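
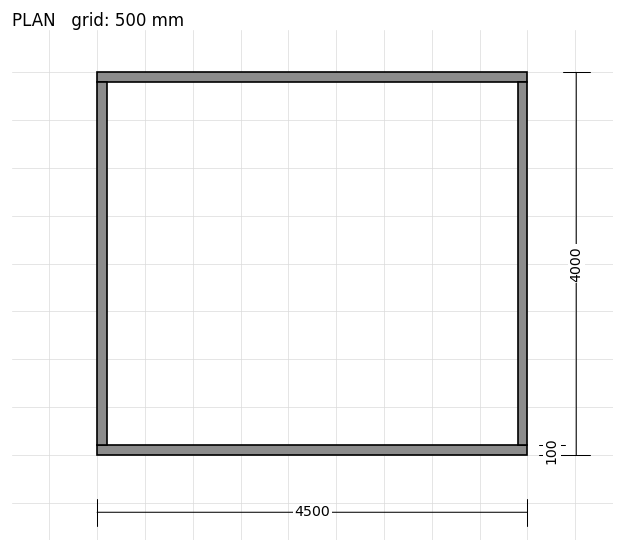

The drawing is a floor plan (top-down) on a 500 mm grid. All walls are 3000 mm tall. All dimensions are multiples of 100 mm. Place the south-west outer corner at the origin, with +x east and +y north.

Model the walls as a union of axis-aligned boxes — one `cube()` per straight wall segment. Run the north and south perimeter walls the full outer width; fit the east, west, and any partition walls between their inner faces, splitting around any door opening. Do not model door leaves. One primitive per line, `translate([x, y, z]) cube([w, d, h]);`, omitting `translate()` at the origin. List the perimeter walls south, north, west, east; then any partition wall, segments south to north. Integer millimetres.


cube([4500, 100, 3000]);
translate([0, 3900, 0]) cube([4500, 100, 3000]);
translate([0, 100, 0]) cube([100, 3800, 3000]);
translate([4400, 100, 0]) cube([100, 3800, 3000]);


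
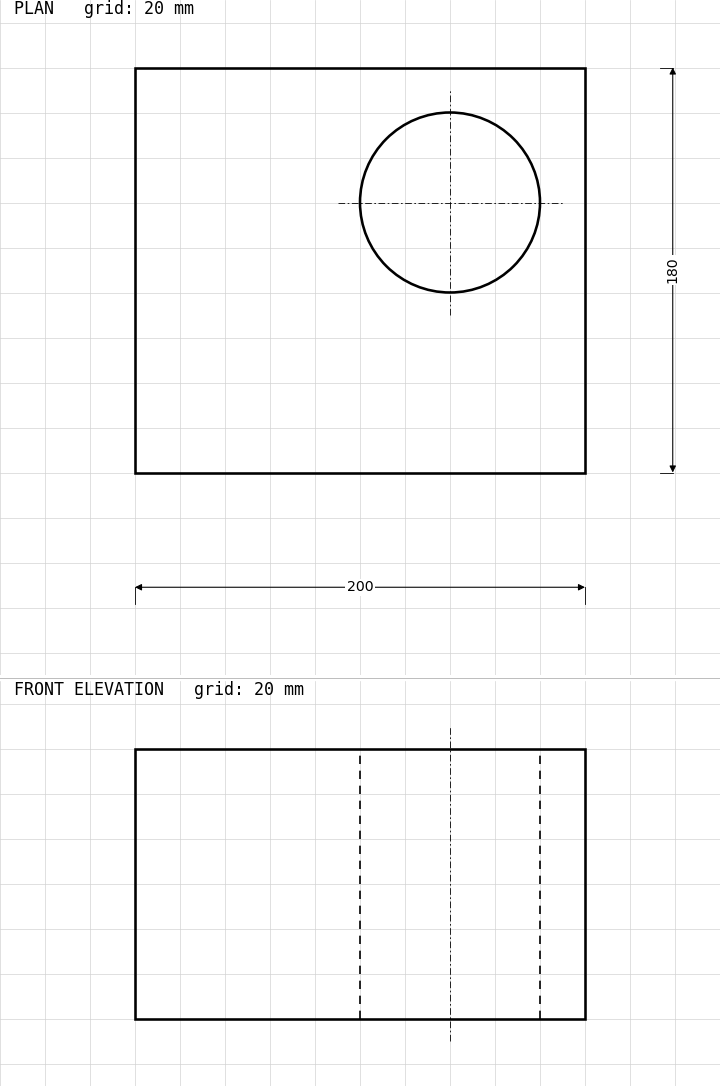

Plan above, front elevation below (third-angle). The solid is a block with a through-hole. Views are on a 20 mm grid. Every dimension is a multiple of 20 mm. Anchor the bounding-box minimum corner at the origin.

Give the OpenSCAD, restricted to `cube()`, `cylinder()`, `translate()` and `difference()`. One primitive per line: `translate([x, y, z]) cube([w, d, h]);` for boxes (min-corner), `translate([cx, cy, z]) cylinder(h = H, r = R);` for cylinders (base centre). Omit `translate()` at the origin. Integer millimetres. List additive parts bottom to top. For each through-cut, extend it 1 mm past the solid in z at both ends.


difference() {
  cube([200, 180, 120]);
  translate([140, 120, -1]) cylinder(h = 122, r = 40);
}


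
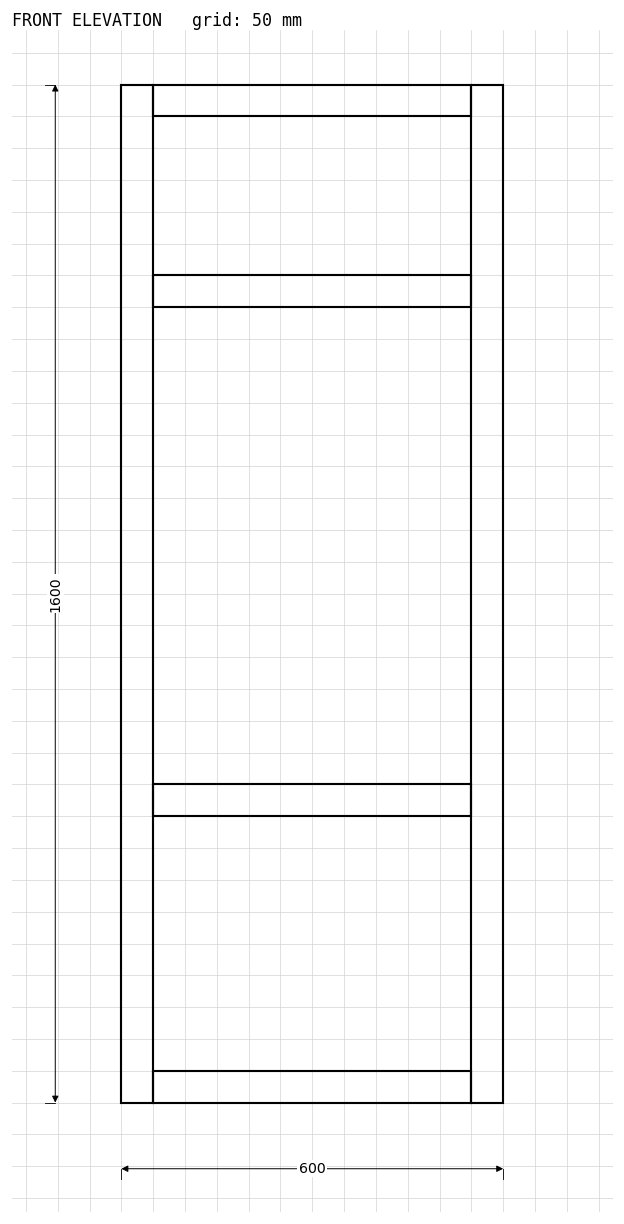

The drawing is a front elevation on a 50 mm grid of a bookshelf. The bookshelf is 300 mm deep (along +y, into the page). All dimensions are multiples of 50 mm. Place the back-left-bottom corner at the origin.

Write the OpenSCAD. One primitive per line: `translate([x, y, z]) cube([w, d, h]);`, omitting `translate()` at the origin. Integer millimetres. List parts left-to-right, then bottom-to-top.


cube([50, 300, 1600]);
translate([50, 0, 0]) cube([500, 300, 50]);
translate([50, 0, 450]) cube([500, 300, 50]);
translate([50, 0, 1250]) cube([500, 300, 50]);
translate([50, 0, 1550]) cube([500, 300, 50]);
translate([550, 0, 0]) cube([50, 300, 1600]);


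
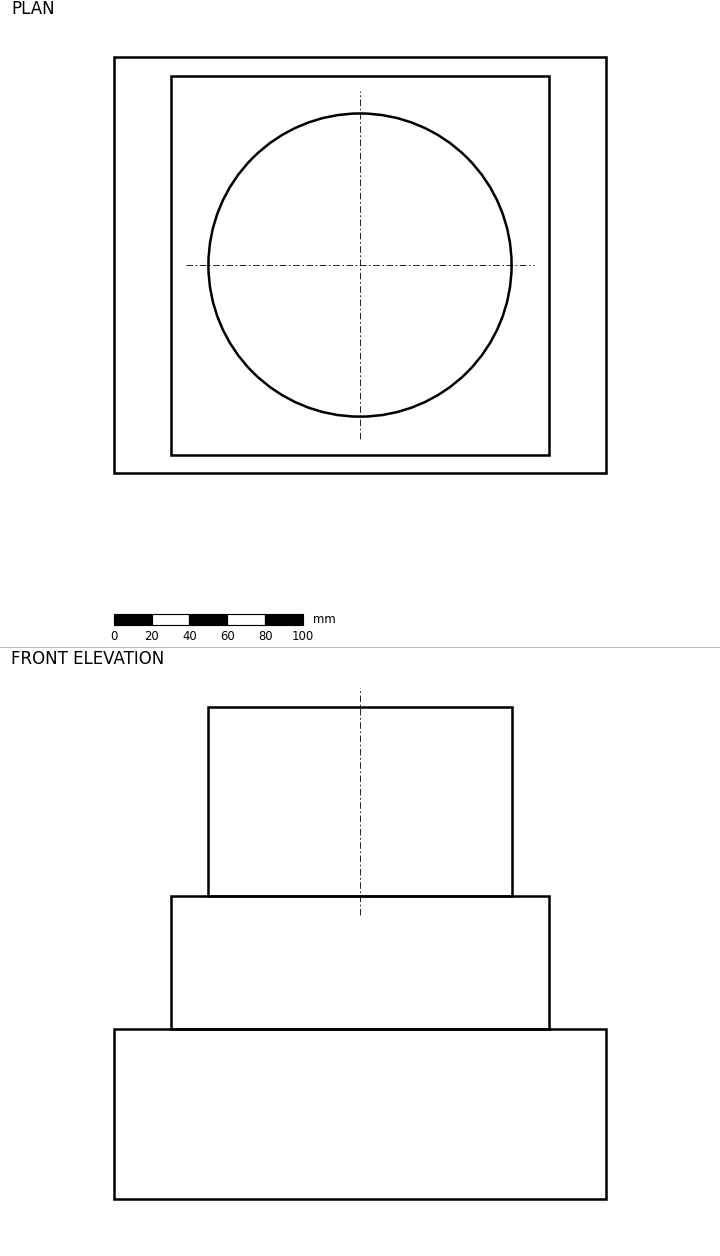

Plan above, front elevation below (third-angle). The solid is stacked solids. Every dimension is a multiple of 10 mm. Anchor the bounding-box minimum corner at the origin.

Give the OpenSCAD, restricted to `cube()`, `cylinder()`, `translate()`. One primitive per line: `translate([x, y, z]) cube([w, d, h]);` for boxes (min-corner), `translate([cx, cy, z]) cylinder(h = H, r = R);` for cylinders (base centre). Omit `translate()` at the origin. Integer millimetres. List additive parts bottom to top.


cube([260, 220, 90]);
translate([30, 10, 90]) cube([200, 200, 70]);
translate([130, 110, 160]) cylinder(h = 100, r = 80);


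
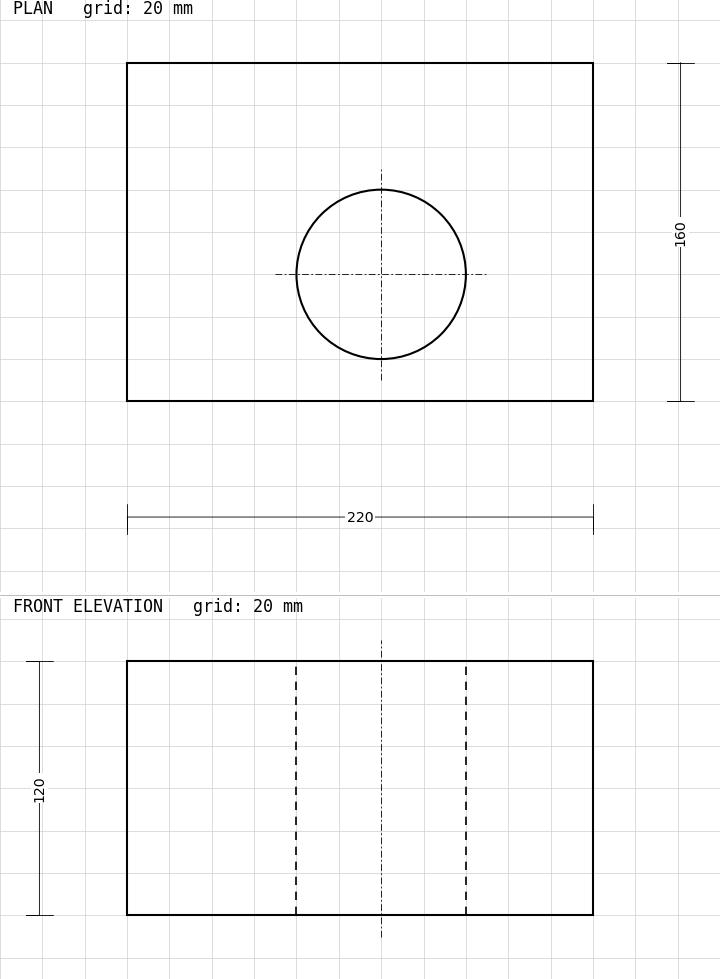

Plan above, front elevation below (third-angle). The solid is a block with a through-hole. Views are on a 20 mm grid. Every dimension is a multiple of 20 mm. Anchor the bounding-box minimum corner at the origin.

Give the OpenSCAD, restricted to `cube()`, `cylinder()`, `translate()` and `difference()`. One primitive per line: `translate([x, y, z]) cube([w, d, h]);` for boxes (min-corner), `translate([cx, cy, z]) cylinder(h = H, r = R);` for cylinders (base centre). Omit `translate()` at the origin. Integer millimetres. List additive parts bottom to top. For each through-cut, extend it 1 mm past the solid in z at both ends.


difference() {
  cube([220, 160, 120]);
  translate([120, 60, -1]) cylinder(h = 122, r = 40);
}


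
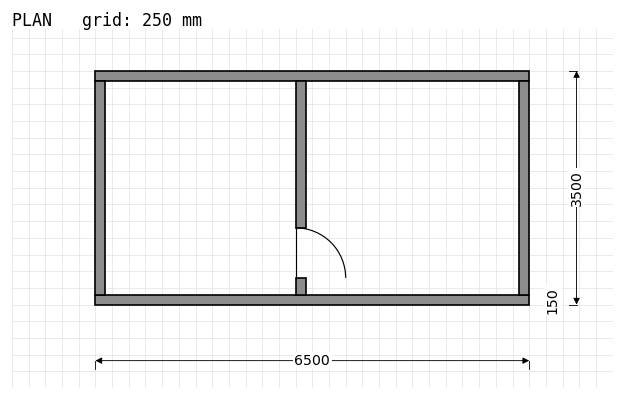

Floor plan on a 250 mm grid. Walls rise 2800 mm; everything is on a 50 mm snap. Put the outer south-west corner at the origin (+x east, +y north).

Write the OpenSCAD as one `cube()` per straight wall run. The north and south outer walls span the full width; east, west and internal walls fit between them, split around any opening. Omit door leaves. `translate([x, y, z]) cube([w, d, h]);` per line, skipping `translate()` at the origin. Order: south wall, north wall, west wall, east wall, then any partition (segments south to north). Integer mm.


cube([6500, 150, 2800]);
translate([0, 3350, 0]) cube([6500, 150, 2800]);
translate([0, 150, 0]) cube([150, 3200, 2800]);
translate([6350, 150, 0]) cube([150, 3200, 2800]);
translate([3000, 150, 0]) cube([150, 250, 2800]);
translate([3000, 1150, 0]) cube([150, 2200, 2800]);


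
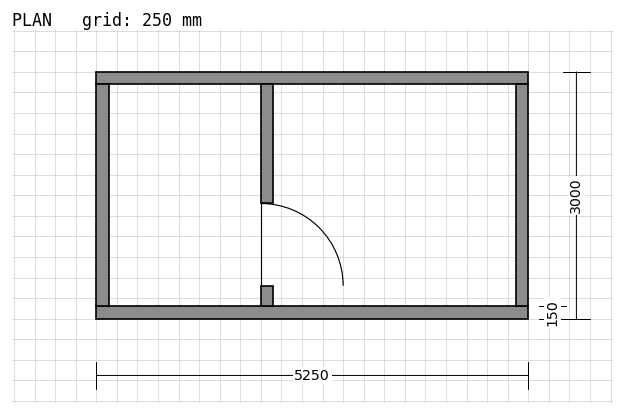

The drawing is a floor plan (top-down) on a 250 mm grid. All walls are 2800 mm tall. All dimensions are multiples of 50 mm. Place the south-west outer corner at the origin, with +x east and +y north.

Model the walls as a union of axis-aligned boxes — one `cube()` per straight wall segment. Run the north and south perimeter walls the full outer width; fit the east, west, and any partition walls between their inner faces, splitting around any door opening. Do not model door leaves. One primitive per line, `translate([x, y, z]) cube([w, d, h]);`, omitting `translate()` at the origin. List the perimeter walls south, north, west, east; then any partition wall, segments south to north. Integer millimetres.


cube([5250, 150, 2800]);
translate([0, 2850, 0]) cube([5250, 150, 2800]);
translate([0, 150, 0]) cube([150, 2700, 2800]);
translate([5100, 150, 0]) cube([150, 2700, 2800]);
translate([2000, 150, 0]) cube([150, 250, 2800]);
translate([2000, 1400, 0]) cube([150, 1450, 2800]);


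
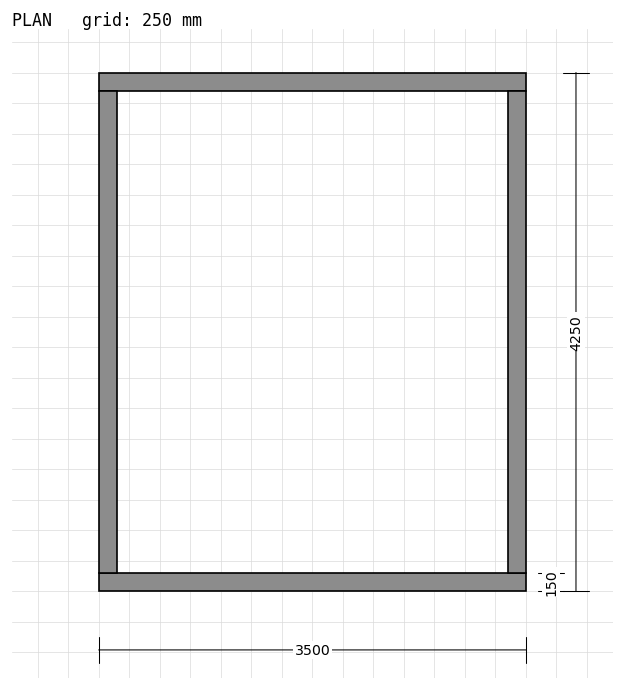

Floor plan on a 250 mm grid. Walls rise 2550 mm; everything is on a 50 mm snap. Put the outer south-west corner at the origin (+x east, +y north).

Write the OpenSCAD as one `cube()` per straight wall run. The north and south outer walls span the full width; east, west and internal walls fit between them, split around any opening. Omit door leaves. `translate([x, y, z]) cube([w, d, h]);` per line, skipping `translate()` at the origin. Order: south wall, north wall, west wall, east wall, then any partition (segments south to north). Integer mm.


cube([3500, 150, 2550]);
translate([0, 4100, 0]) cube([3500, 150, 2550]);
translate([0, 150, 0]) cube([150, 3950, 2550]);
translate([3350, 150, 0]) cube([150, 3950, 2550]);


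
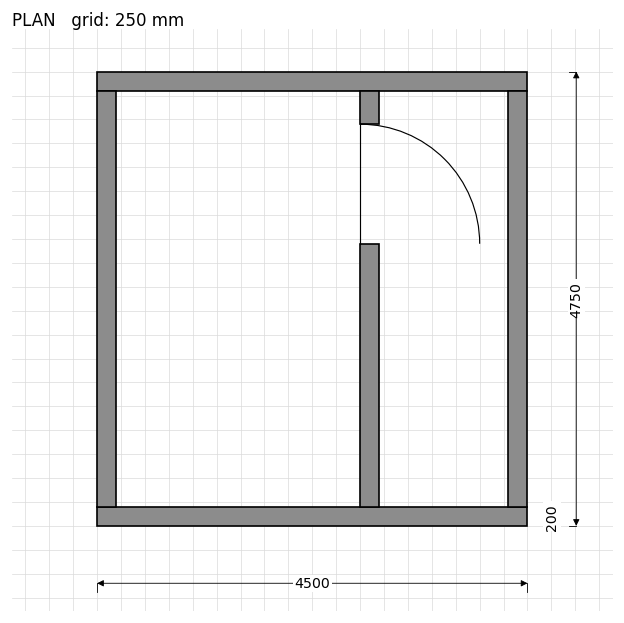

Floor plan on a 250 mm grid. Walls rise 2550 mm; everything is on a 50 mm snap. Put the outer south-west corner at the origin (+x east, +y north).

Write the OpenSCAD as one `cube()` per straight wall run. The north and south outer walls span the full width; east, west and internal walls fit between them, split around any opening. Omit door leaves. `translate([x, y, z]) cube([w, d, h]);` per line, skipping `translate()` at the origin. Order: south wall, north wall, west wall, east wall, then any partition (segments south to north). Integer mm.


cube([4500, 200, 2550]);
translate([0, 4550, 0]) cube([4500, 200, 2550]);
translate([0, 200, 0]) cube([200, 4350, 2550]);
translate([4300, 200, 0]) cube([200, 4350, 2550]);
translate([2750, 200, 0]) cube([200, 2750, 2550]);
translate([2750, 4200, 0]) cube([200, 350, 2550]);


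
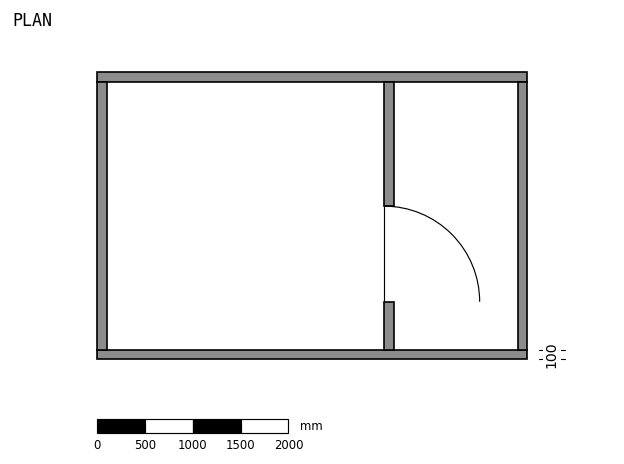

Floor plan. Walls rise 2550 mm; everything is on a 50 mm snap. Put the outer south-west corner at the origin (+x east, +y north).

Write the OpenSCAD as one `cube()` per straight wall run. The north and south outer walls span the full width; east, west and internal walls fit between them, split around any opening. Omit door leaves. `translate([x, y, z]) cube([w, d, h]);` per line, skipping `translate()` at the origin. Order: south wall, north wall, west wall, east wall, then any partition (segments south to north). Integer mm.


cube([4500, 100, 2550]);
translate([0, 2900, 0]) cube([4500, 100, 2550]);
translate([0, 100, 0]) cube([100, 2800, 2550]);
translate([4400, 100, 0]) cube([100, 2800, 2550]);
translate([3000, 100, 0]) cube([100, 500, 2550]);
translate([3000, 1600, 0]) cube([100, 1300, 2550]);


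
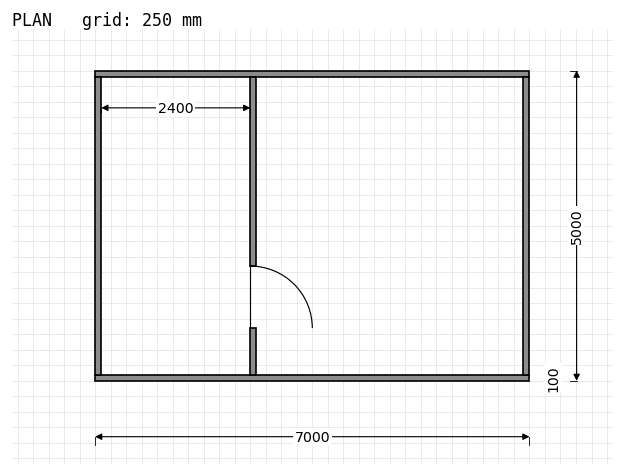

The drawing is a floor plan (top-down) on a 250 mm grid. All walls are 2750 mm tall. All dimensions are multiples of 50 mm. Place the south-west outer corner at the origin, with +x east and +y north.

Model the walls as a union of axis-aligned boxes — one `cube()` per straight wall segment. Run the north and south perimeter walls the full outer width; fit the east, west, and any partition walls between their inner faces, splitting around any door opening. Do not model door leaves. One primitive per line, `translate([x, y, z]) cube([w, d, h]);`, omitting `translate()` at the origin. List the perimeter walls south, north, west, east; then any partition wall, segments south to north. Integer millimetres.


cube([7000, 100, 2750]);
translate([0, 4900, 0]) cube([7000, 100, 2750]);
translate([0, 100, 0]) cube([100, 4800, 2750]);
translate([6900, 100, 0]) cube([100, 4800, 2750]);
translate([2500, 100, 0]) cube([100, 750, 2750]);
translate([2500, 1850, 0]) cube([100, 3050, 2750]);


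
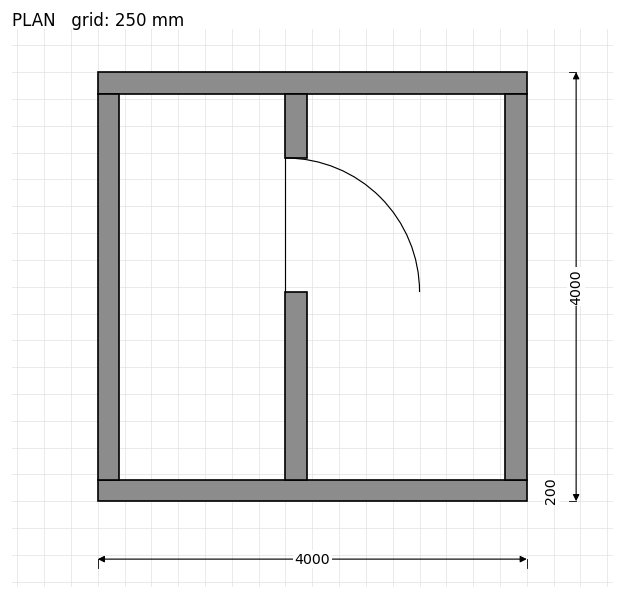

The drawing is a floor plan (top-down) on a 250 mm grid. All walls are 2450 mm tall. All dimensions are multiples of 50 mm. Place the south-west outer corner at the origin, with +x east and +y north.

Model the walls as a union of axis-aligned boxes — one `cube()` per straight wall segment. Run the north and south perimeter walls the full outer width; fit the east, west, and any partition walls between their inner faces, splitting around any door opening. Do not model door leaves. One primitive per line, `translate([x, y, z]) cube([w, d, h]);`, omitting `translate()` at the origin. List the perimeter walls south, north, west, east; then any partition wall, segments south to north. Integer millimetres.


cube([4000, 200, 2450]);
translate([0, 3800, 0]) cube([4000, 200, 2450]);
translate([0, 200, 0]) cube([200, 3600, 2450]);
translate([3800, 200, 0]) cube([200, 3600, 2450]);
translate([1750, 200, 0]) cube([200, 1750, 2450]);
translate([1750, 3200, 0]) cube([200, 600, 2450]);


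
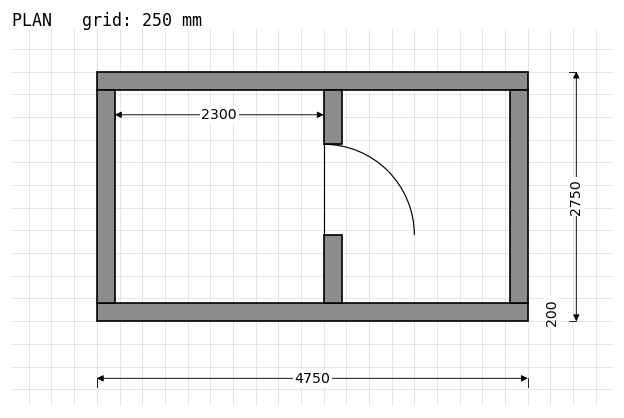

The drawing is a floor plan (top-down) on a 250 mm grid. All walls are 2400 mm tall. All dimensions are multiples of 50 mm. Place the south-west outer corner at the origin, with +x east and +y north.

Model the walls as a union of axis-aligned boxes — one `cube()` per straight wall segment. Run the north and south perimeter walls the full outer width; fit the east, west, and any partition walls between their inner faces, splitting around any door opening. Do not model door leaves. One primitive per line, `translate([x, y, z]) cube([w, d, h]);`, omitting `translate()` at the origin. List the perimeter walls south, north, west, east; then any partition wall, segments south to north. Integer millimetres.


cube([4750, 200, 2400]);
translate([0, 2550, 0]) cube([4750, 200, 2400]);
translate([0, 200, 0]) cube([200, 2350, 2400]);
translate([4550, 200, 0]) cube([200, 2350, 2400]);
translate([2500, 200, 0]) cube([200, 750, 2400]);
translate([2500, 1950, 0]) cube([200, 600, 2400]);


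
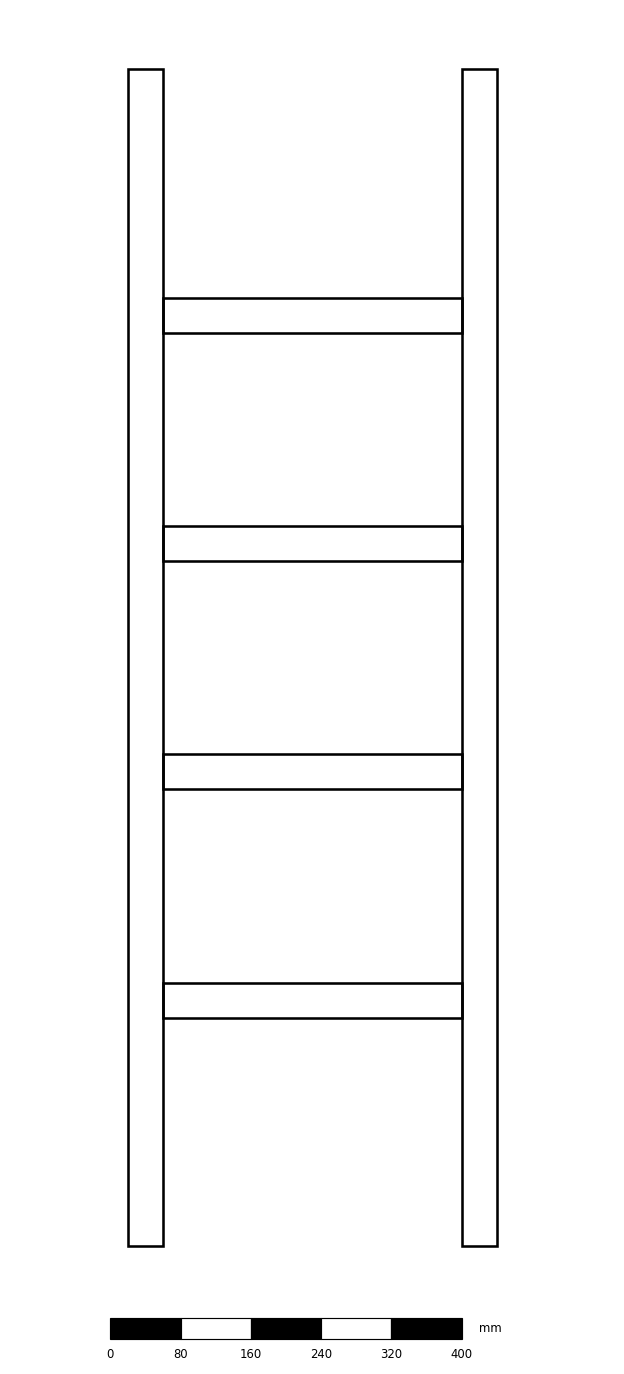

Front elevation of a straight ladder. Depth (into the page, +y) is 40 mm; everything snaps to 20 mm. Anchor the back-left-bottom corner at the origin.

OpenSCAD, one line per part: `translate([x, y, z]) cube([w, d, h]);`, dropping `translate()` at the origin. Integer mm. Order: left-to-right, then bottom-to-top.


cube([40, 40, 1340]);
translate([40, 0, 260]) cube([340, 40, 40]);
translate([40, 0, 520]) cube([340, 40, 40]);
translate([40, 0, 780]) cube([340, 40, 40]);
translate([40, 0, 1040]) cube([340, 40, 40]);
translate([380, 0, 0]) cube([40, 40, 1340]);


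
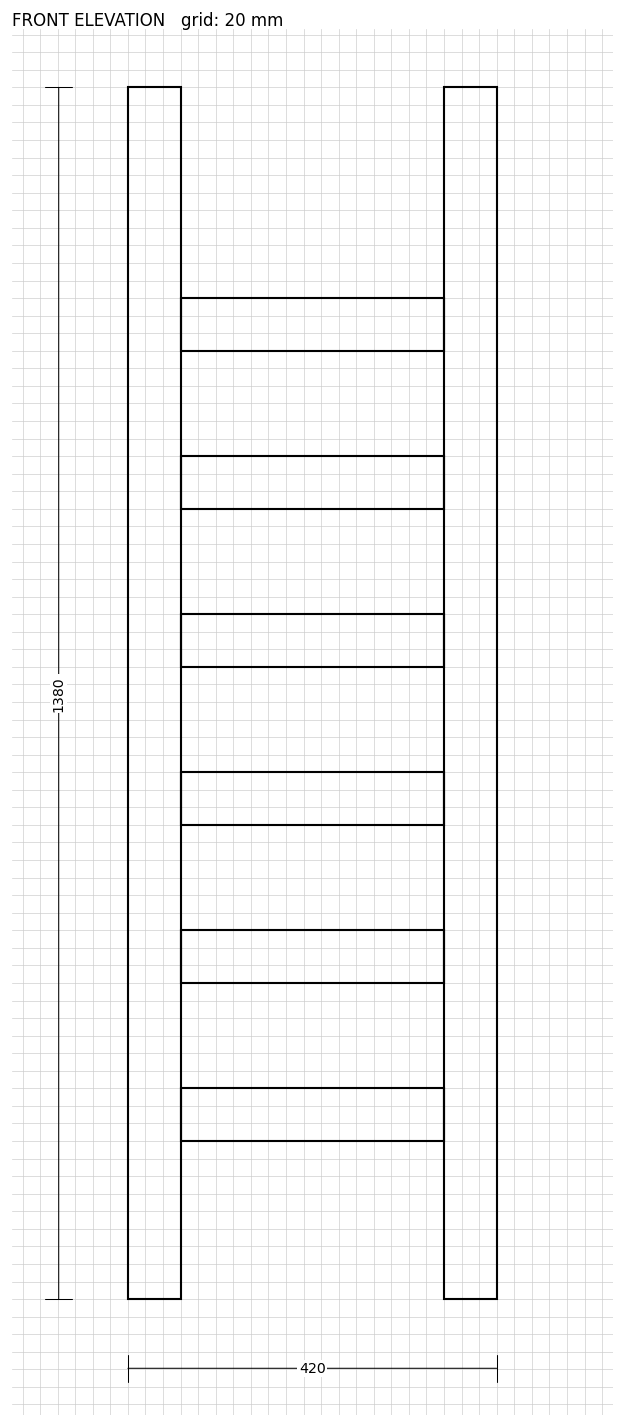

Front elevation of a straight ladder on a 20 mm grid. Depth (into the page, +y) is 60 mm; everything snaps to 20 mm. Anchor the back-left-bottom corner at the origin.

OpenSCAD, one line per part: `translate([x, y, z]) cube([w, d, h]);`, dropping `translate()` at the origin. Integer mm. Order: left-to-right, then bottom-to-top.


cube([60, 60, 1380]);
translate([60, 0, 180]) cube([300, 60, 60]);
translate([60, 0, 360]) cube([300, 60, 60]);
translate([60, 0, 540]) cube([300, 60, 60]);
translate([60, 0, 720]) cube([300, 60, 60]);
translate([60, 0, 900]) cube([300, 60, 60]);
translate([60, 0, 1080]) cube([300, 60, 60]);
translate([360, 0, 0]) cube([60, 60, 1380]);


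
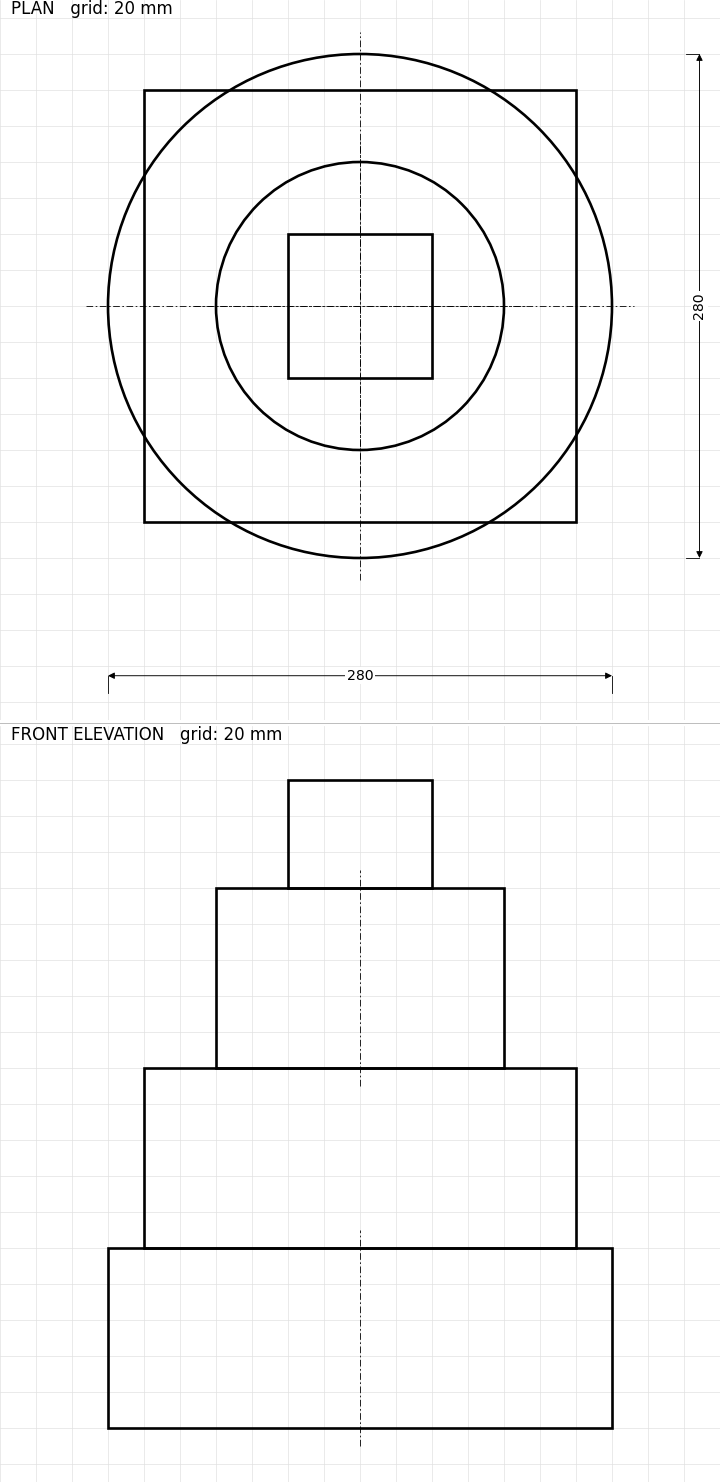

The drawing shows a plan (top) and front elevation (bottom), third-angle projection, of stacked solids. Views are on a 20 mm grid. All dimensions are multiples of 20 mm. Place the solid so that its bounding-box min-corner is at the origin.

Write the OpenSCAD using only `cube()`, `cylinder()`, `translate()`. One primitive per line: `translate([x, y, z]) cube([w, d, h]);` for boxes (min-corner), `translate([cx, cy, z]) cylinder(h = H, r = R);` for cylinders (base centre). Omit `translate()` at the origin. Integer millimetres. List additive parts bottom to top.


translate([140, 140, 0]) cylinder(h = 100, r = 140);
translate([20, 20, 100]) cube([240, 240, 100]);
translate([140, 140, 200]) cylinder(h = 100, r = 80);
translate([100, 100, 300]) cube([80, 80, 60]);


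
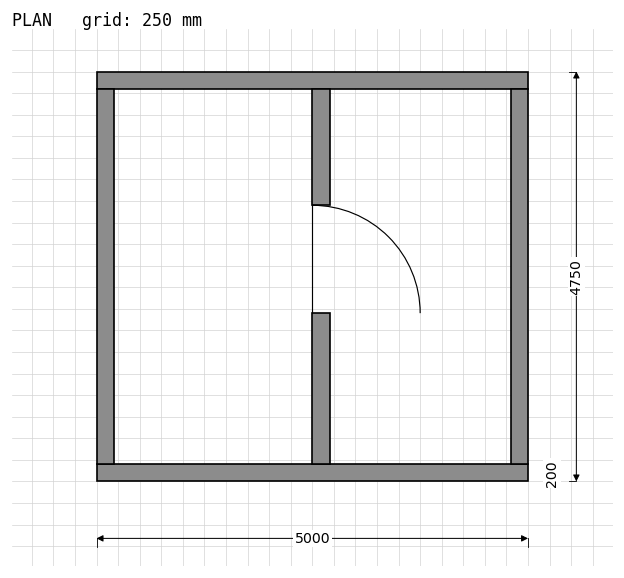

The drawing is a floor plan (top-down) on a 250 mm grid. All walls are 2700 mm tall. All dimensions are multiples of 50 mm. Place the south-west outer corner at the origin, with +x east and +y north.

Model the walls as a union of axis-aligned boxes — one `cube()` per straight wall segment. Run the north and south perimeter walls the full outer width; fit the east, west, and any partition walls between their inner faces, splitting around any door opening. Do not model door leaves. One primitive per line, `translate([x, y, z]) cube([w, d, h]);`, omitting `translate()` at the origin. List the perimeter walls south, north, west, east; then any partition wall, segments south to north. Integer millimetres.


cube([5000, 200, 2700]);
translate([0, 4550, 0]) cube([5000, 200, 2700]);
translate([0, 200, 0]) cube([200, 4350, 2700]);
translate([4800, 200, 0]) cube([200, 4350, 2700]);
translate([2500, 200, 0]) cube([200, 1750, 2700]);
translate([2500, 3200, 0]) cube([200, 1350, 2700]);


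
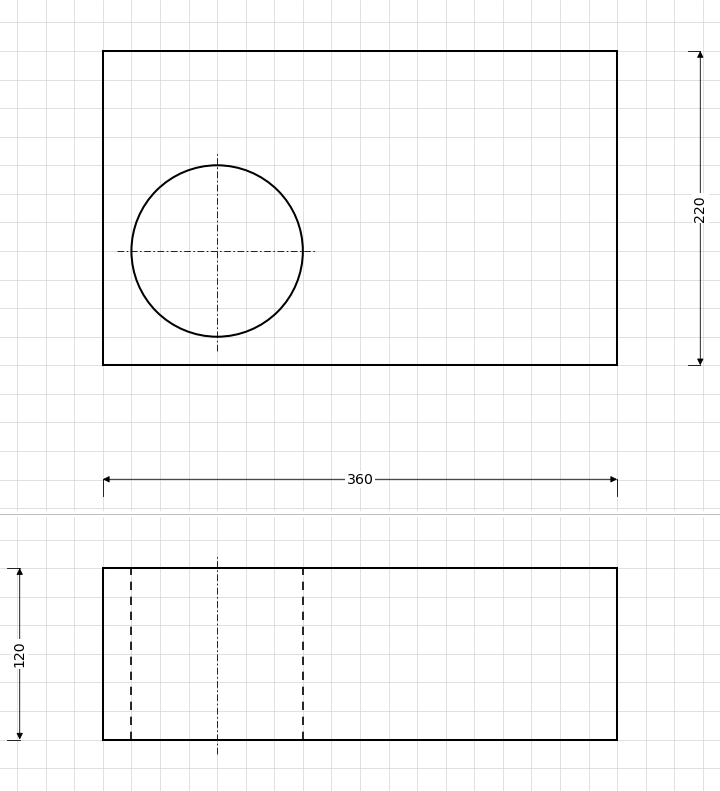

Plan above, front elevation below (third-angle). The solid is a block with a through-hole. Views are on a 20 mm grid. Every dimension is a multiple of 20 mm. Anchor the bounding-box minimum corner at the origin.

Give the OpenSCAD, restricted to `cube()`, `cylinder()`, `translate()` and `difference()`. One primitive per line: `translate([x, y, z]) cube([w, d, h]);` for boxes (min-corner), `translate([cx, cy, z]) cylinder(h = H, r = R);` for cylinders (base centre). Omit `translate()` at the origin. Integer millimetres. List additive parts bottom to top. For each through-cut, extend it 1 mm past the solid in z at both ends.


difference() {
  cube([360, 220, 120]);
  translate([80, 80, -1]) cylinder(h = 122, r = 60);
}


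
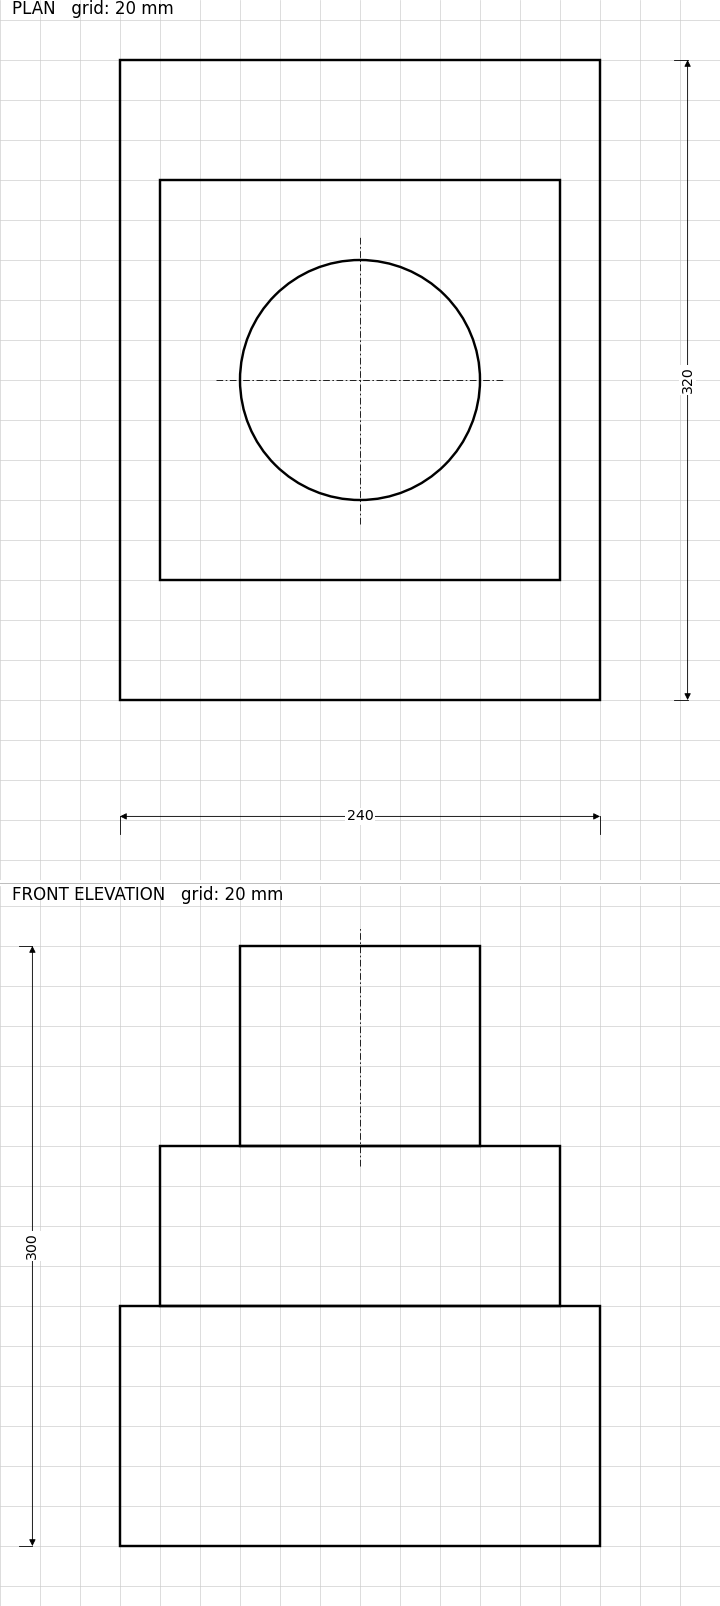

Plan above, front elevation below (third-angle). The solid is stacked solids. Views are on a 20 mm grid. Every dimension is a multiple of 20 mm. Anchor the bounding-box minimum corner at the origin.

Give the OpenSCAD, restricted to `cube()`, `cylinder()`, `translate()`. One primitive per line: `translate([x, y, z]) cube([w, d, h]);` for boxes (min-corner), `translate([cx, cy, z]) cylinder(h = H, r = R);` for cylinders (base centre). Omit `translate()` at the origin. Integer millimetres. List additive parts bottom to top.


cube([240, 320, 120]);
translate([20, 60, 120]) cube([200, 200, 80]);
translate([120, 160, 200]) cylinder(h = 100, r = 60);


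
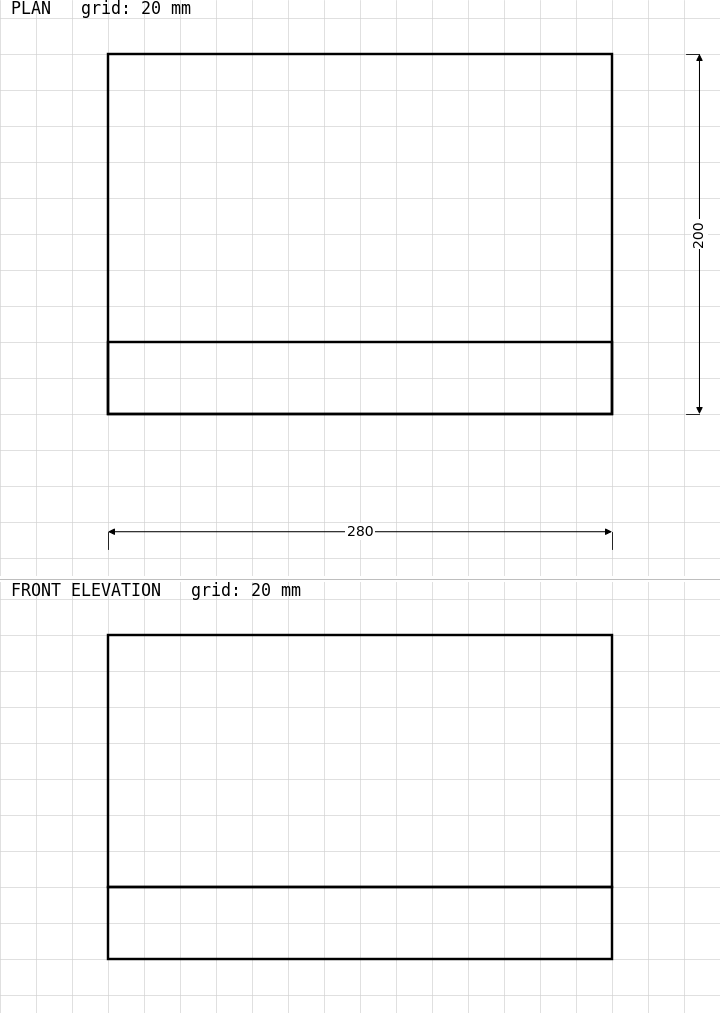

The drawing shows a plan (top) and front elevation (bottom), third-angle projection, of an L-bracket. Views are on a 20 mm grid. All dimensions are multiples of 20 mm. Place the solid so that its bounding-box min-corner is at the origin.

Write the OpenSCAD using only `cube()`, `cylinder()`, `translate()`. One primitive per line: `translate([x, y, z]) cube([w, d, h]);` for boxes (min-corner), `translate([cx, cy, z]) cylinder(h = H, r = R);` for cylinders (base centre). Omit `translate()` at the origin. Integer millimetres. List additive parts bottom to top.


cube([280, 200, 40]);
translate([0, 0, 40]) cube([280, 40, 140]);


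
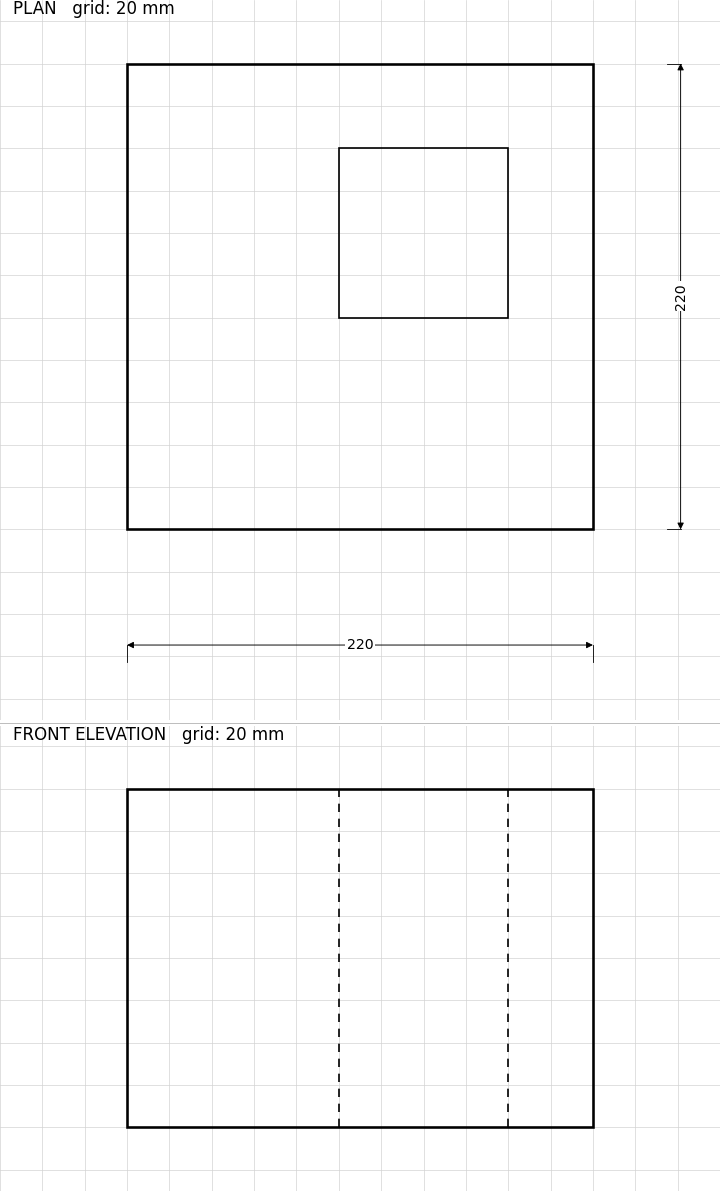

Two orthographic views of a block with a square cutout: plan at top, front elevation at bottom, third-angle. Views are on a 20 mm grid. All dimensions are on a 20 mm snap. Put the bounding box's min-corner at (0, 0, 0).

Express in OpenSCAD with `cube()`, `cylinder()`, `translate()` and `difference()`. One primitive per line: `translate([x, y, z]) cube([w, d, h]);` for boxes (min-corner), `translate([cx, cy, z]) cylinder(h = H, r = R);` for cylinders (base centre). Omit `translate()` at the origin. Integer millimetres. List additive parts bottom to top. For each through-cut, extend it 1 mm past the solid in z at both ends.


difference() {
  cube([220, 220, 160]);
  translate([100, 100, -1]) cube([80, 80, 162]);
}


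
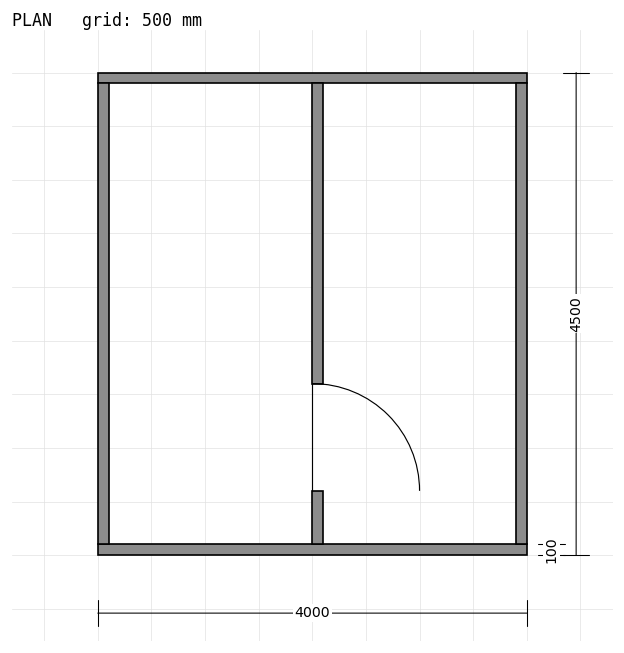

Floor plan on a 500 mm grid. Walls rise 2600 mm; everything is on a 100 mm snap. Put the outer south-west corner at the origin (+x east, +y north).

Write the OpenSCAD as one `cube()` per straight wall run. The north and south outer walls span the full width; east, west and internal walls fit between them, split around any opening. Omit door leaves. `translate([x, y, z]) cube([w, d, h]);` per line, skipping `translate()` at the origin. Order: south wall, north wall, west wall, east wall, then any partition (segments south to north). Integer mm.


cube([4000, 100, 2600]);
translate([0, 4400, 0]) cube([4000, 100, 2600]);
translate([0, 100, 0]) cube([100, 4300, 2600]);
translate([3900, 100, 0]) cube([100, 4300, 2600]);
translate([2000, 100, 0]) cube([100, 500, 2600]);
translate([2000, 1600, 0]) cube([100, 2800, 2600]);


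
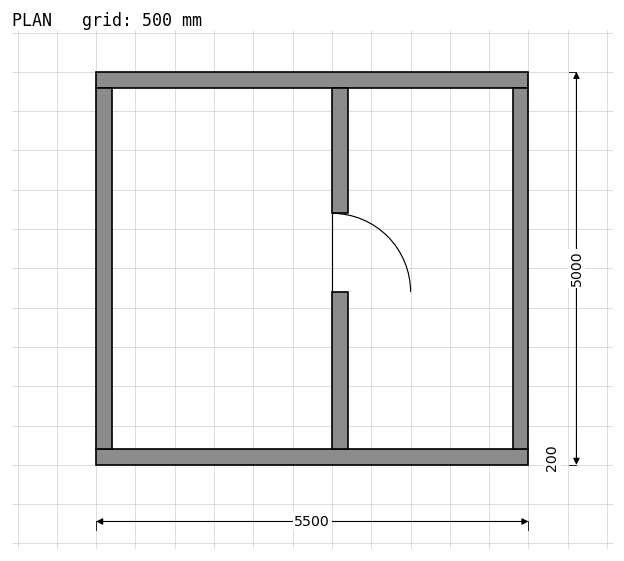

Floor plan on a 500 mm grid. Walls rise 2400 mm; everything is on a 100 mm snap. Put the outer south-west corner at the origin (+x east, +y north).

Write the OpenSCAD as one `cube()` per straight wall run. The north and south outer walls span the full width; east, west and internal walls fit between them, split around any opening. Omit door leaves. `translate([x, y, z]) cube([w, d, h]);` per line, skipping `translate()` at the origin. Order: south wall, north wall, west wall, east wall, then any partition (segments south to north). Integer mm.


cube([5500, 200, 2400]);
translate([0, 4800, 0]) cube([5500, 200, 2400]);
translate([0, 200, 0]) cube([200, 4600, 2400]);
translate([5300, 200, 0]) cube([200, 4600, 2400]);
translate([3000, 200, 0]) cube([200, 2000, 2400]);
translate([3000, 3200, 0]) cube([200, 1600, 2400]);


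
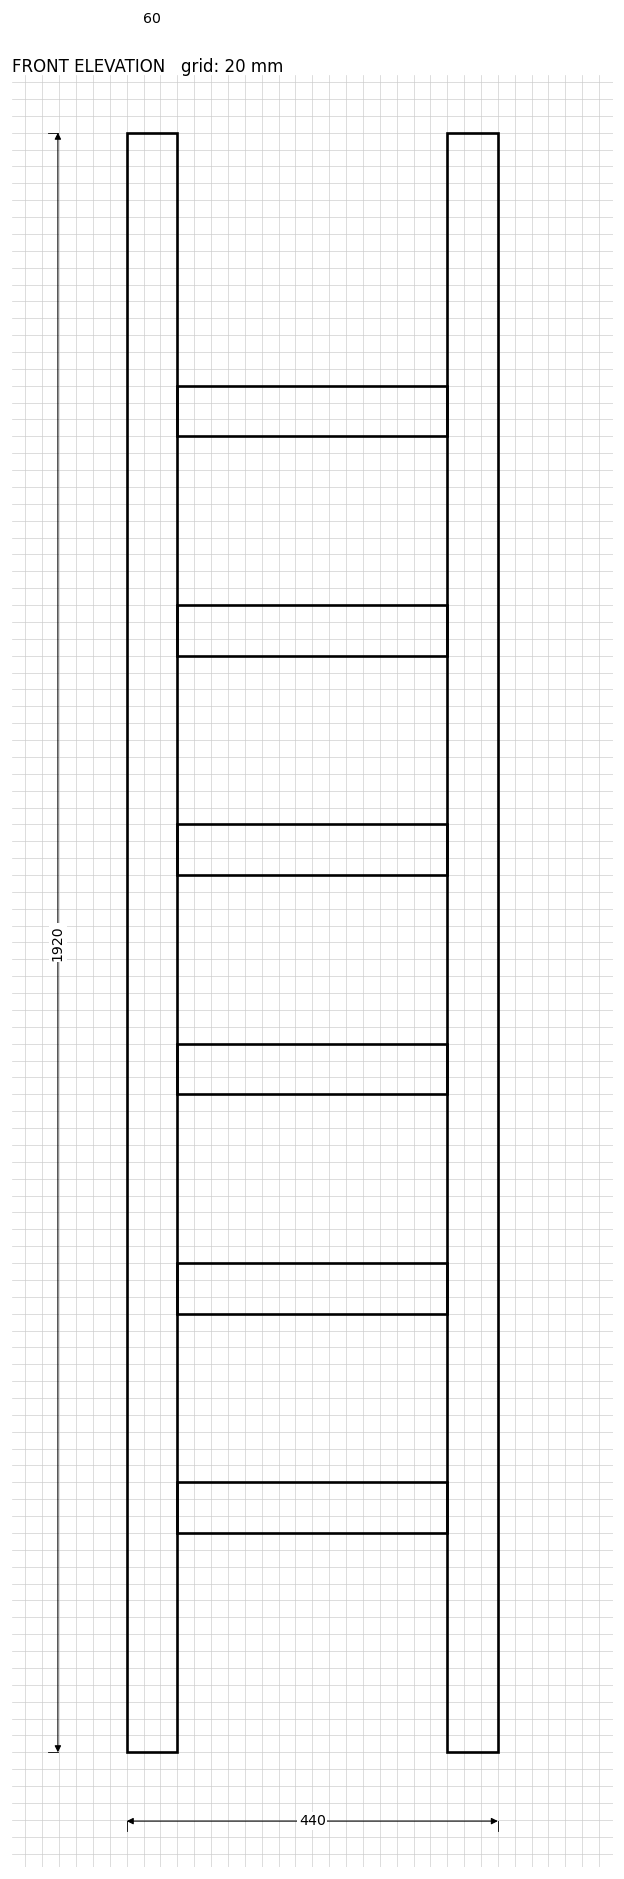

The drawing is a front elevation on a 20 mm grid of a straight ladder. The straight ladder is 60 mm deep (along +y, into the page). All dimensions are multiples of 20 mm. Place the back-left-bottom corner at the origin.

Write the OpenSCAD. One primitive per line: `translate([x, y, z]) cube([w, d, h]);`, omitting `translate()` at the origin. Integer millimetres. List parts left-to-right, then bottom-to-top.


cube([60, 60, 1920]);
translate([60, 0, 260]) cube([320, 60, 60]);
translate([60, 0, 520]) cube([320, 60, 60]);
translate([60, 0, 780]) cube([320, 60, 60]);
translate([60, 0, 1040]) cube([320, 60, 60]);
translate([60, 0, 1300]) cube([320, 60, 60]);
translate([60, 0, 1560]) cube([320, 60, 60]);
translate([380, 0, 0]) cube([60, 60, 1920]);


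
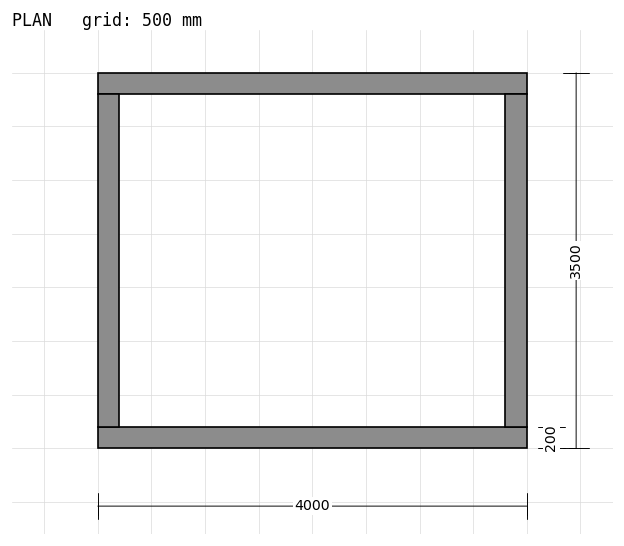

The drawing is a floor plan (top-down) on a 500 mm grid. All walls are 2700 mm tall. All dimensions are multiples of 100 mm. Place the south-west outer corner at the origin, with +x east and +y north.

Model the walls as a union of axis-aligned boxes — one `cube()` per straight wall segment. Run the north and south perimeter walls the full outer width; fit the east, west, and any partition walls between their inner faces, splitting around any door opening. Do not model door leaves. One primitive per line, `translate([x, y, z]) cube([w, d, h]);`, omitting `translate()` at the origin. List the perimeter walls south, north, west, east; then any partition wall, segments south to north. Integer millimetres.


cube([4000, 200, 2700]);
translate([0, 3300, 0]) cube([4000, 200, 2700]);
translate([0, 200, 0]) cube([200, 3100, 2700]);
translate([3800, 200, 0]) cube([200, 3100, 2700]);


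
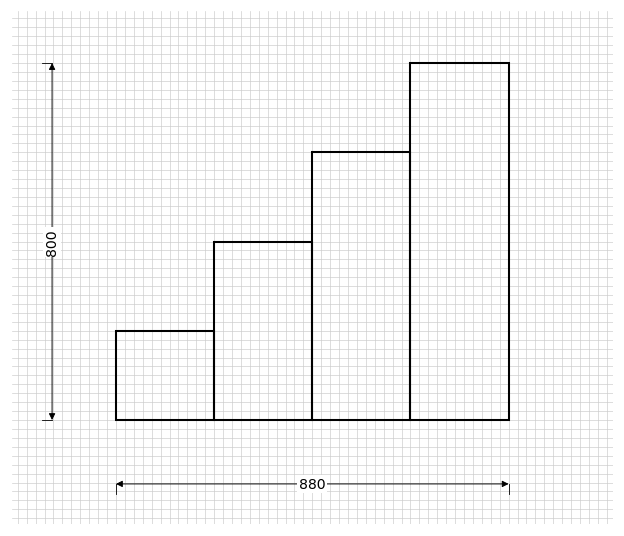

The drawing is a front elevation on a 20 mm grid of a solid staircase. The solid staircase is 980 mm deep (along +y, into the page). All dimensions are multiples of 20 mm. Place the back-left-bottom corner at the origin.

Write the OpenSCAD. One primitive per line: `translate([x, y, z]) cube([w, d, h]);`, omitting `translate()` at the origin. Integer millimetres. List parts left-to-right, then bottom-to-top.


cube([220, 980, 200]);
translate([220, 0, 0]) cube([220, 980, 400]);
translate([440, 0, 0]) cube([220, 980, 600]);
translate([660, 0, 0]) cube([220, 980, 800]);


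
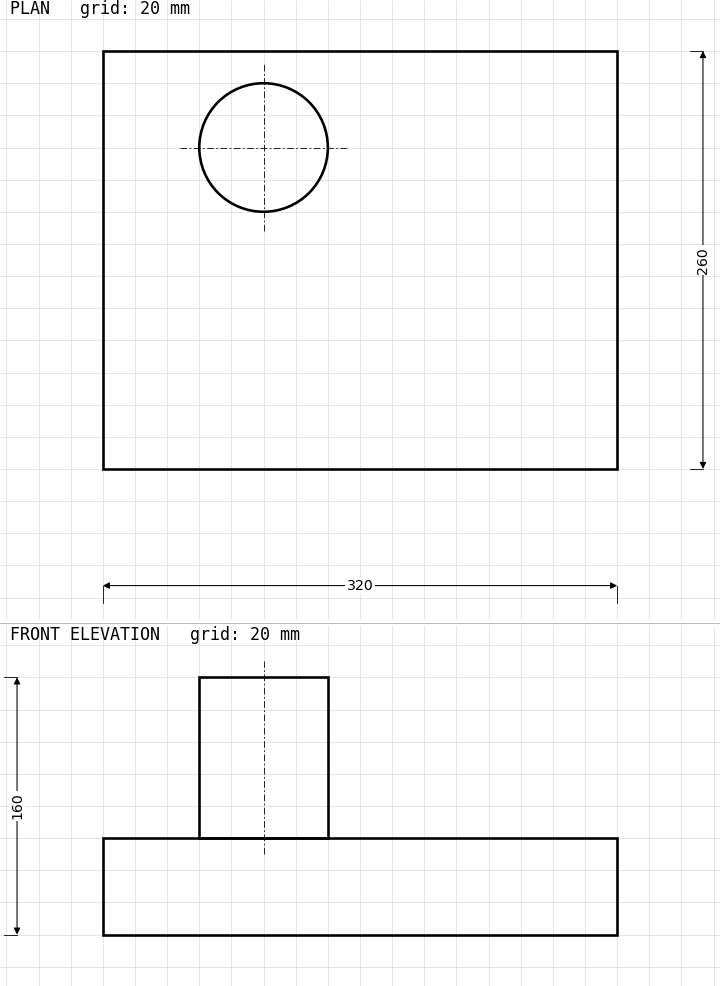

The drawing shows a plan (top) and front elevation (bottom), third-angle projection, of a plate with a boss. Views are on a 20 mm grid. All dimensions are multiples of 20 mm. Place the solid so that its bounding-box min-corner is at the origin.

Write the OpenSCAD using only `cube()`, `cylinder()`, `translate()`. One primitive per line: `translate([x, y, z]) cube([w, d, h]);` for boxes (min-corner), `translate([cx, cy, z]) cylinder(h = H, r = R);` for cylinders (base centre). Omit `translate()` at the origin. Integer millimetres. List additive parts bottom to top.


cube([320, 260, 60]);
translate([100, 200, 60]) cylinder(h = 100, r = 40);


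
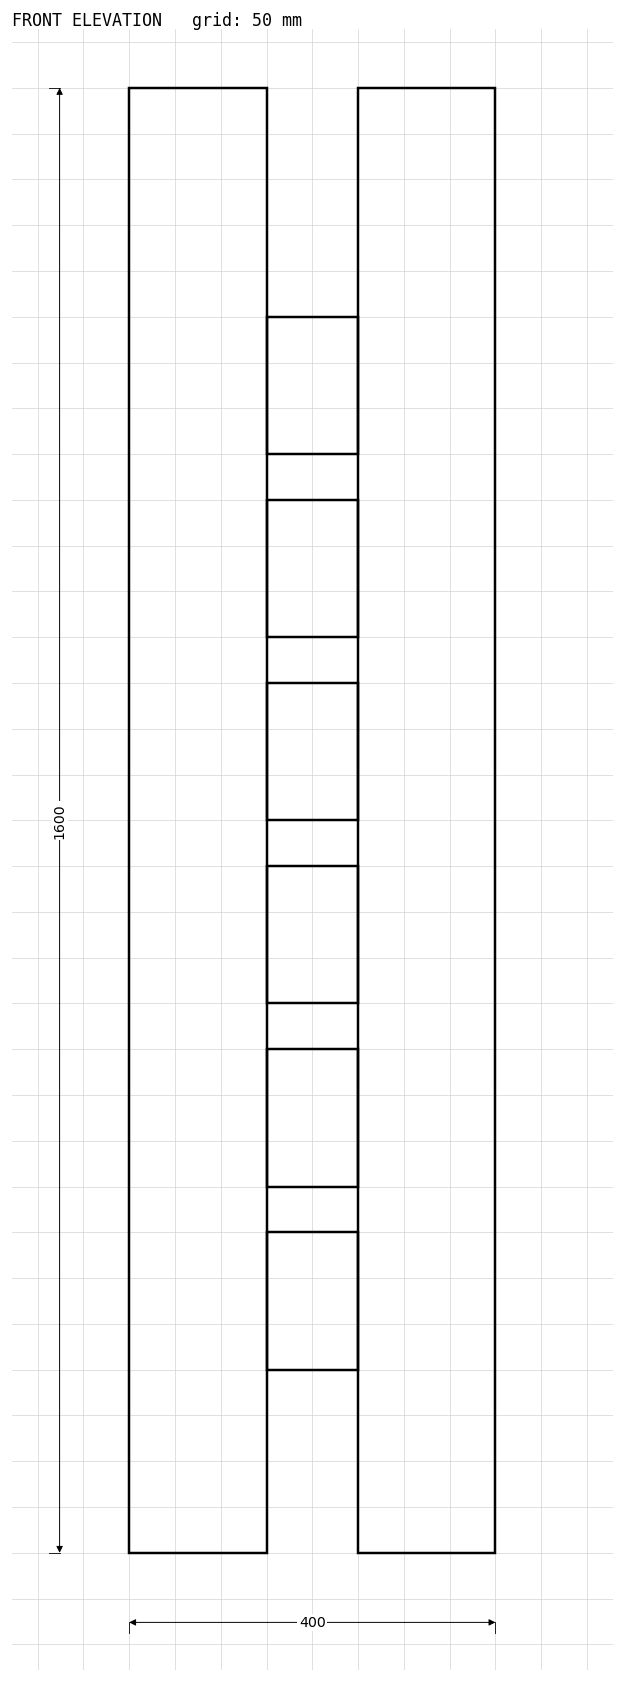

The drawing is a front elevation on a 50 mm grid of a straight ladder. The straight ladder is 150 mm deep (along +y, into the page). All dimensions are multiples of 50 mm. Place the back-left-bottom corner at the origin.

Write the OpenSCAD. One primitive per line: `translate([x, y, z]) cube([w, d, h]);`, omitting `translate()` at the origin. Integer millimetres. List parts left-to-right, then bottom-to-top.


cube([150, 150, 1600]);
translate([150, 0, 200]) cube([100, 150, 150]);
translate([150, 0, 400]) cube([100, 150, 150]);
translate([150, 0, 600]) cube([100, 150, 150]);
translate([150, 0, 800]) cube([100, 150, 150]);
translate([150, 0, 1000]) cube([100, 150, 150]);
translate([150, 0, 1200]) cube([100, 150, 150]);
translate([250, 0, 0]) cube([150, 150, 1600]);


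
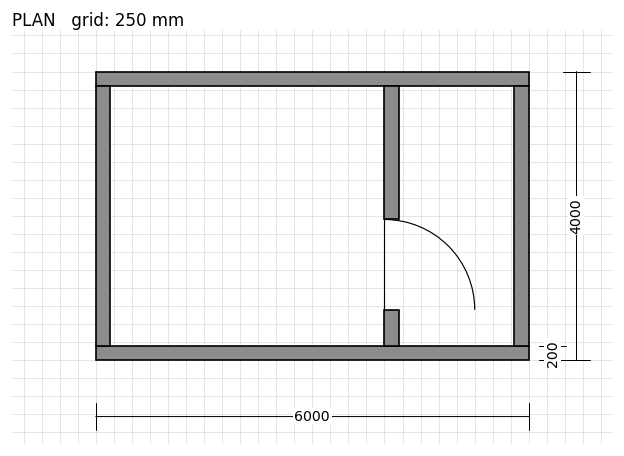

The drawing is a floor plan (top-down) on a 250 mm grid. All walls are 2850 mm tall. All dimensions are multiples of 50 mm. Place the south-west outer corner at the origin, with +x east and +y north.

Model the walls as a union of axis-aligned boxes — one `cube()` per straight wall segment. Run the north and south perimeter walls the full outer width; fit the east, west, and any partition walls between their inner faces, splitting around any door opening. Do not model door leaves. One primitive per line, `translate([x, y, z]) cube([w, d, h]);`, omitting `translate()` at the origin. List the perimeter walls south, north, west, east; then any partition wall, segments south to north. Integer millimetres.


cube([6000, 200, 2850]);
translate([0, 3800, 0]) cube([6000, 200, 2850]);
translate([0, 200, 0]) cube([200, 3600, 2850]);
translate([5800, 200, 0]) cube([200, 3600, 2850]);
translate([4000, 200, 0]) cube([200, 500, 2850]);
translate([4000, 1950, 0]) cube([200, 1850, 2850]);


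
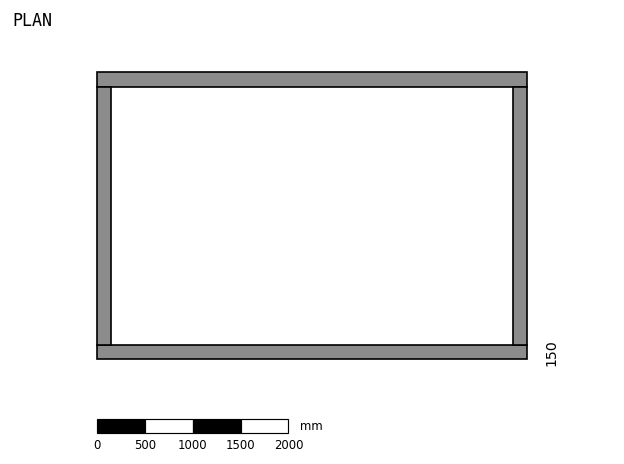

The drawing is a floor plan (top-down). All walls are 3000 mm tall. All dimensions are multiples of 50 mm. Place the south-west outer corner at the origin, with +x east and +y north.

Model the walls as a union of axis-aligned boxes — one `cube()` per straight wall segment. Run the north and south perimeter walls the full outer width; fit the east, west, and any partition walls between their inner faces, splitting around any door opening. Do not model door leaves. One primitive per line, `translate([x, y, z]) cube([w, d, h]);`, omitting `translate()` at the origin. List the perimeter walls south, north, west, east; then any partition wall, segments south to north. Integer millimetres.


cube([4500, 150, 3000]);
translate([0, 2850, 0]) cube([4500, 150, 3000]);
translate([0, 150, 0]) cube([150, 2700, 3000]);
translate([4350, 150, 0]) cube([150, 2700, 3000]);


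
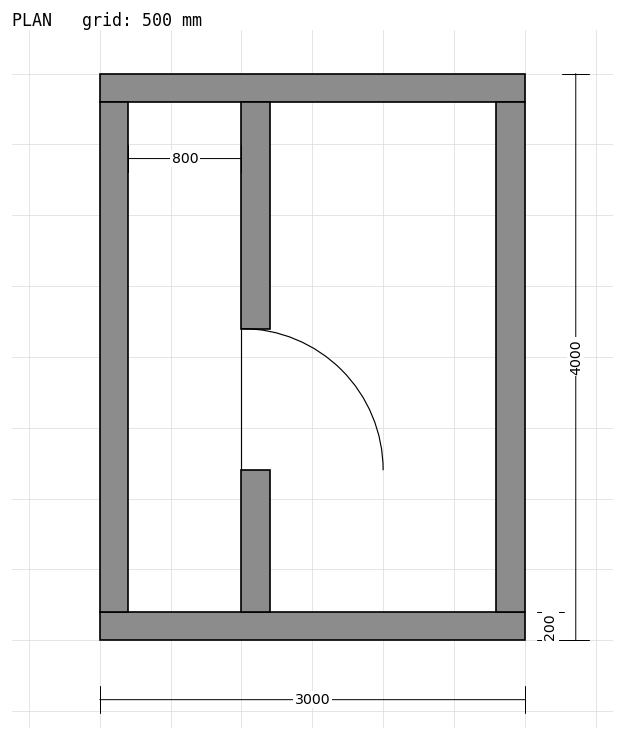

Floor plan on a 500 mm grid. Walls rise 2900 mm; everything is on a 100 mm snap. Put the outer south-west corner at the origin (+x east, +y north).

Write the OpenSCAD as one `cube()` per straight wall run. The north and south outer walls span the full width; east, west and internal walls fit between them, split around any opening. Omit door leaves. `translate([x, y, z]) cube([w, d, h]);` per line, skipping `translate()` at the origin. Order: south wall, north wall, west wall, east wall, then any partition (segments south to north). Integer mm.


cube([3000, 200, 2900]);
translate([0, 3800, 0]) cube([3000, 200, 2900]);
translate([0, 200, 0]) cube([200, 3600, 2900]);
translate([2800, 200, 0]) cube([200, 3600, 2900]);
translate([1000, 200, 0]) cube([200, 1000, 2900]);
translate([1000, 2200, 0]) cube([200, 1600, 2900]);


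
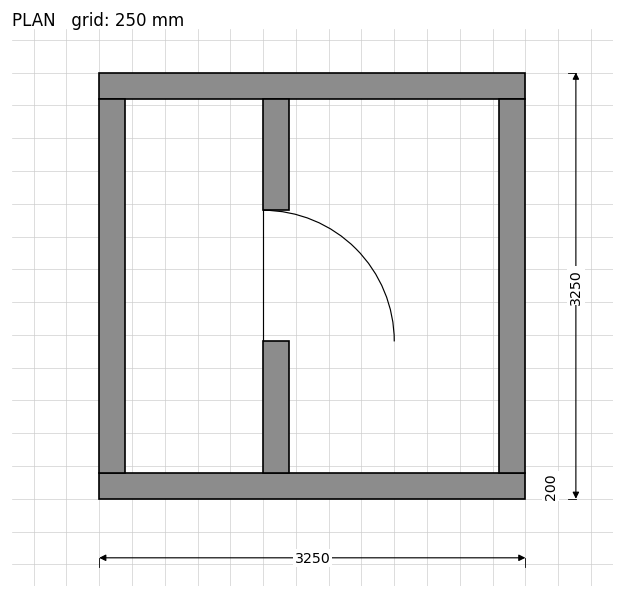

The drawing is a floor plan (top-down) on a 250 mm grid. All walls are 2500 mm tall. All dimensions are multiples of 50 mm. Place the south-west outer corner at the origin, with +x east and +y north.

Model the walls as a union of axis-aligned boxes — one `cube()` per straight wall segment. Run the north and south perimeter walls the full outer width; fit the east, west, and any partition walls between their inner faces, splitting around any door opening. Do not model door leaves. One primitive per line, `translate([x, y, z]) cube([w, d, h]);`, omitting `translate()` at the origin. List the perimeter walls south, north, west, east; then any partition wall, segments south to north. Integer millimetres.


cube([3250, 200, 2500]);
translate([0, 3050, 0]) cube([3250, 200, 2500]);
translate([0, 200, 0]) cube([200, 2850, 2500]);
translate([3050, 200, 0]) cube([200, 2850, 2500]);
translate([1250, 200, 0]) cube([200, 1000, 2500]);
translate([1250, 2200, 0]) cube([200, 850, 2500]);


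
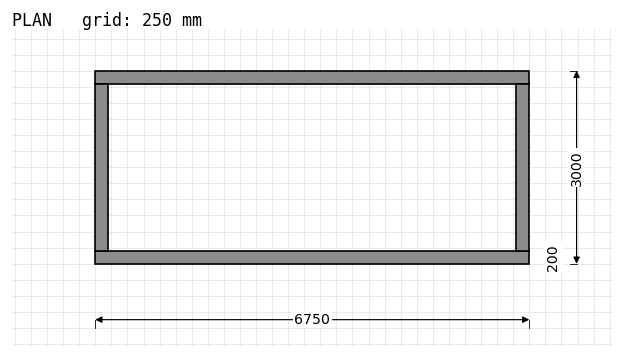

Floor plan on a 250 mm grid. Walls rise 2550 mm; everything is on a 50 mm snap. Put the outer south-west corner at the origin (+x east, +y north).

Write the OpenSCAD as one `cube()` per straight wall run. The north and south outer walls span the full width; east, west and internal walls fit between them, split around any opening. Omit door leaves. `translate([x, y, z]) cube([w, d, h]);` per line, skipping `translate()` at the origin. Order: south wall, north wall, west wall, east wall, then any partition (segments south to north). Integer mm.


cube([6750, 200, 2550]);
translate([0, 2800, 0]) cube([6750, 200, 2550]);
translate([0, 200, 0]) cube([200, 2600, 2550]);
translate([6550, 200, 0]) cube([200, 2600, 2550]);


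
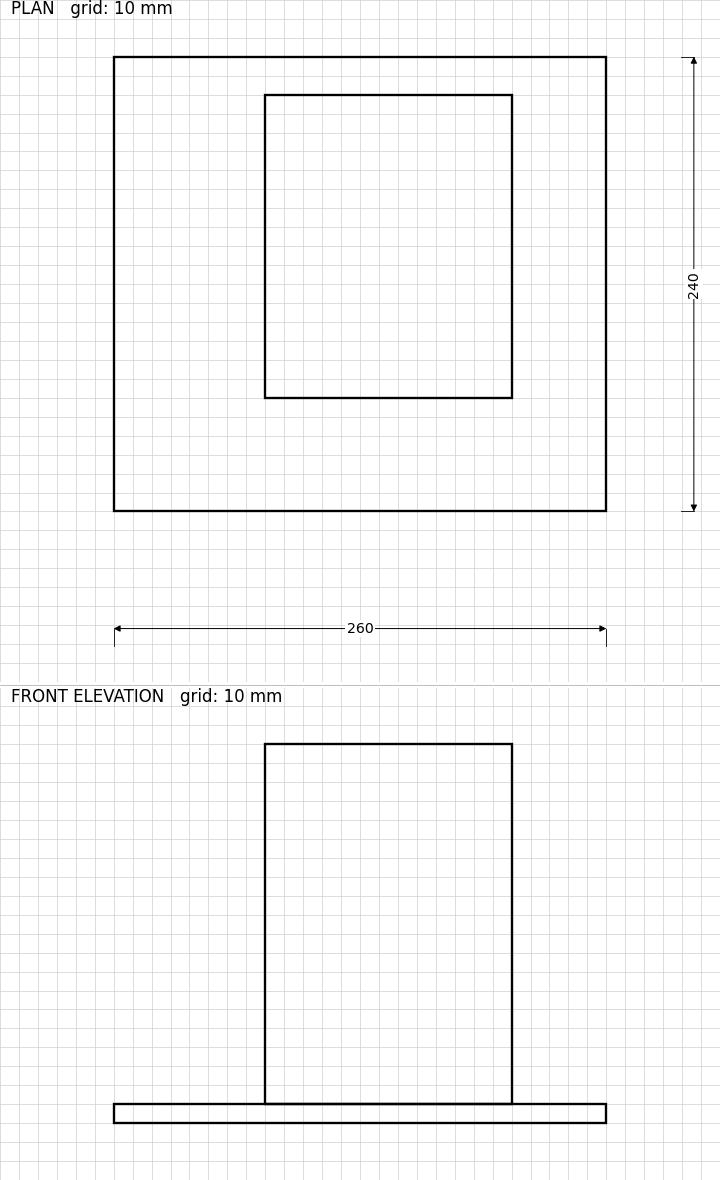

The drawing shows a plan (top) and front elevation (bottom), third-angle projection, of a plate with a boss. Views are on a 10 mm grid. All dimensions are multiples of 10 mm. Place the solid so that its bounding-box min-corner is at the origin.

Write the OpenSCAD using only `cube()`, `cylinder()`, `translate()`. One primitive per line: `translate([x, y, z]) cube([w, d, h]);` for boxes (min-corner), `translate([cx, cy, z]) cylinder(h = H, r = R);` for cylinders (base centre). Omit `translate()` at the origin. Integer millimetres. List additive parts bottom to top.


cube([260, 240, 10]);
translate([80, 60, 10]) cube([130, 160, 190]);


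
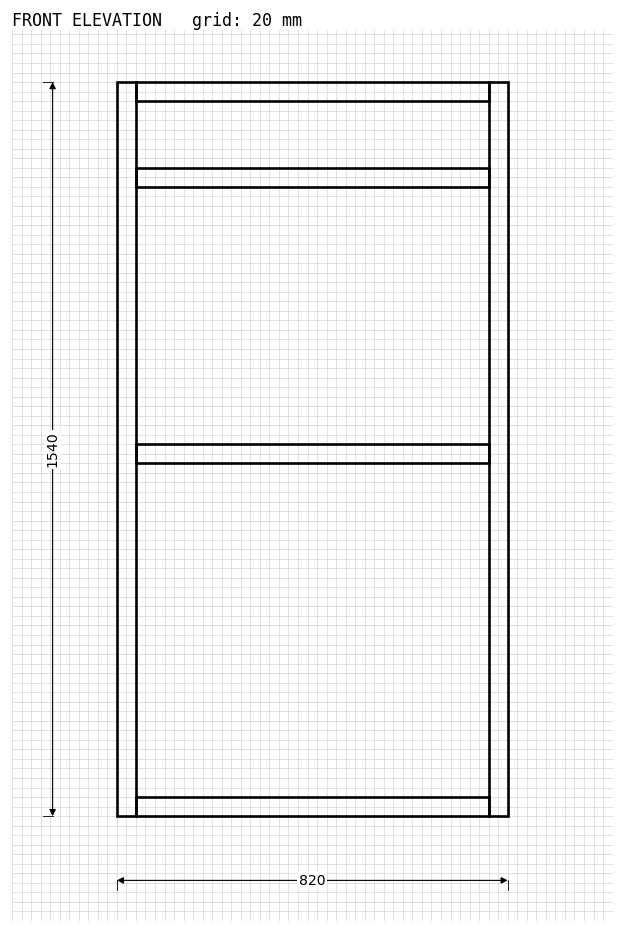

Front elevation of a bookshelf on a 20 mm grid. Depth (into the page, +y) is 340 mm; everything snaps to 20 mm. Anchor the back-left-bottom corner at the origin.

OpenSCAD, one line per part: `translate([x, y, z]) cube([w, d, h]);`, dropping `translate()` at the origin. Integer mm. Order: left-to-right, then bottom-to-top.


cube([40, 340, 1540]);
translate([40, 0, 0]) cube([740, 340, 40]);
translate([40, 0, 740]) cube([740, 340, 40]);
translate([40, 0, 1320]) cube([740, 340, 40]);
translate([40, 0, 1500]) cube([740, 340, 40]);
translate([780, 0, 0]) cube([40, 340, 1540]);


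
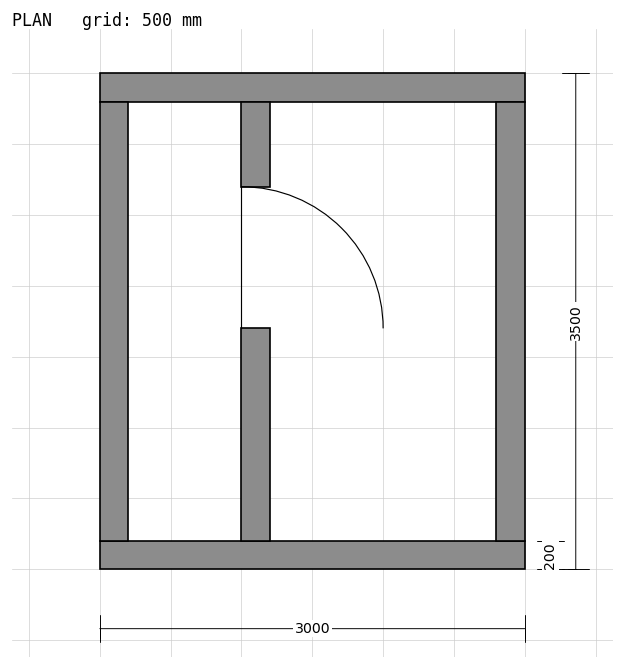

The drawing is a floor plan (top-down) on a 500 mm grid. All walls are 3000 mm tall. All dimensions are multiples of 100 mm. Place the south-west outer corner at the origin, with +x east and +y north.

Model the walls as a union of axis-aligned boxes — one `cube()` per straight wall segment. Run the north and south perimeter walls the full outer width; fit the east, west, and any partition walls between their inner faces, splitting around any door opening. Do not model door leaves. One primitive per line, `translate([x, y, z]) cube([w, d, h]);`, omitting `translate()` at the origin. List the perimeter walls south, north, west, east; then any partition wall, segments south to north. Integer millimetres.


cube([3000, 200, 3000]);
translate([0, 3300, 0]) cube([3000, 200, 3000]);
translate([0, 200, 0]) cube([200, 3100, 3000]);
translate([2800, 200, 0]) cube([200, 3100, 3000]);
translate([1000, 200, 0]) cube([200, 1500, 3000]);
translate([1000, 2700, 0]) cube([200, 600, 3000]);


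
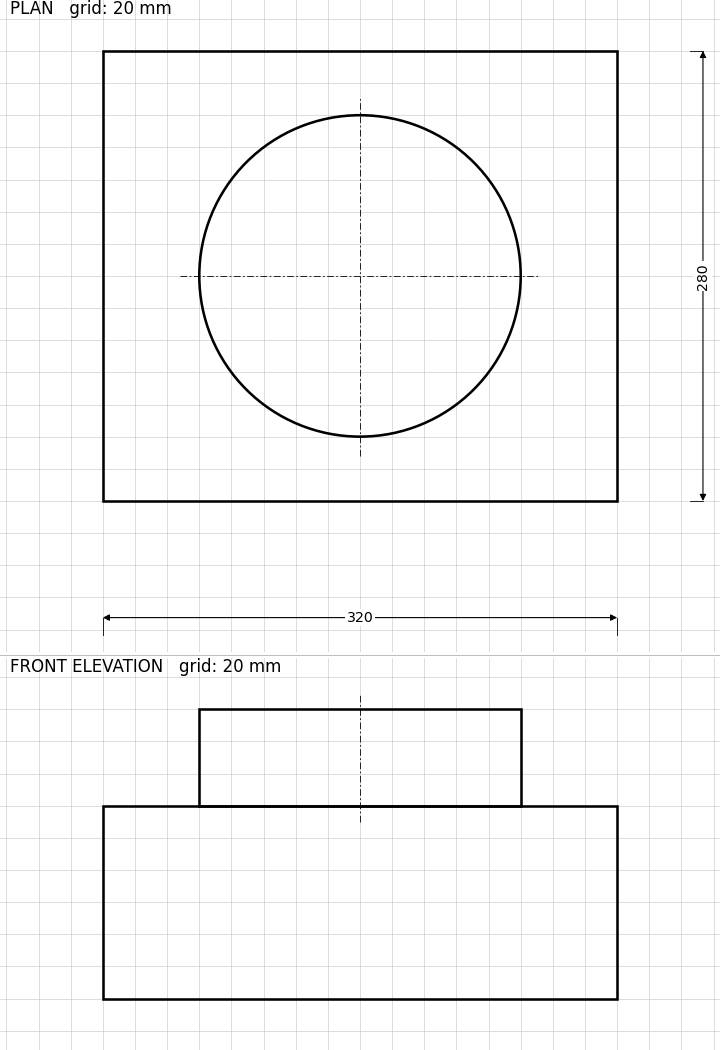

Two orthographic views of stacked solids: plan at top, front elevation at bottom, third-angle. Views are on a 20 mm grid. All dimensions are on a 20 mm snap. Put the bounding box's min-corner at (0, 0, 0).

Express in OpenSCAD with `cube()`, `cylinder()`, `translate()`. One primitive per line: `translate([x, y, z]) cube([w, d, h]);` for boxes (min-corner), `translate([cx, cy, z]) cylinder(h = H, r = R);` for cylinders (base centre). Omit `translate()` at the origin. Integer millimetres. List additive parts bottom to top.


cube([320, 280, 120]);
translate([160, 140, 120]) cylinder(h = 60, r = 100);
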